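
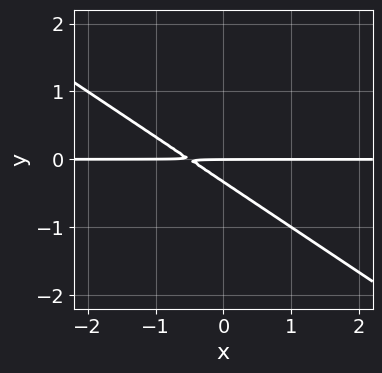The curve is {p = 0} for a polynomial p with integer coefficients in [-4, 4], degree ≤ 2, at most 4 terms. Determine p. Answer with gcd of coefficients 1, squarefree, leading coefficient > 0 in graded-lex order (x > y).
2*x*y + 3*y^2 + y

(a) deg p = 2.
(b) Against the integer gridlines: it crosses the y-axis at the gridline y = 0; the visible x-axis segment lies entirely on the curve.
(c) These observations pin down the coefficients.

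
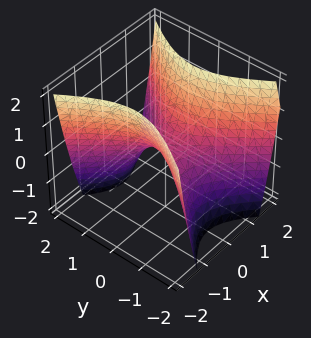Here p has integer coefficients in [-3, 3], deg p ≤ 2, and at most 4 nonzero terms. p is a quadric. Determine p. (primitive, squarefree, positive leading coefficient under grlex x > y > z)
First, degree: a saddle surface; a quadric, so deg p = 2.
Then, symmetries: it's symmetric under x → −x, forcing even powers of x; the y ↦ −y reflection is a symmetry, so y appears only in even powers.
Then, reading off the gridlines: one y-axis crossing is at y = 0; it meets the z-axis at z = 0 (among the integer gridlines); it crosses the x-axis at the gridline x = 0.
Finally, solving for integer coefficients yields p as stated.

3*x^2 - 2*y^2 - 2*z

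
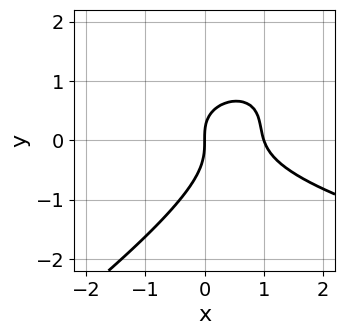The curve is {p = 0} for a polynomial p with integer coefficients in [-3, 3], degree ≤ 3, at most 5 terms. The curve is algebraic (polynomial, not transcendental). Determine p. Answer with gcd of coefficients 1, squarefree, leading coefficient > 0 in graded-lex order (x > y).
(a) The degree is 3 — the shape is more complex than any degree-2 curve.
(b) Checking where it meets the axes: one y-axis crossing is at y = 0; among the integer gridlines, it crosses the x-axis at x ∈ {0, 1}.
(c) Putting this together gives p.

2*x*y^2 - 3*y^3 - 3*x^2 - x*y + 3*x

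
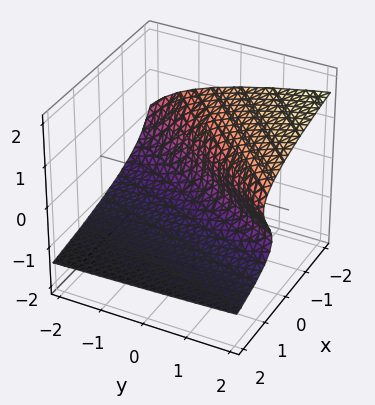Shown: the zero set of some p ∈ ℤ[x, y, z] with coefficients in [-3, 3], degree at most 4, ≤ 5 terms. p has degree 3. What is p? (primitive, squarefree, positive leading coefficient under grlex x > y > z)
deg p = 3.
Observable constraints: it meets the y-axis at y = 1 (among the integer gridlines).
Fitting integer coefficients to these (and the overall shape) gives p.

3*z^3 - y*z + 3*x - 2*y + 2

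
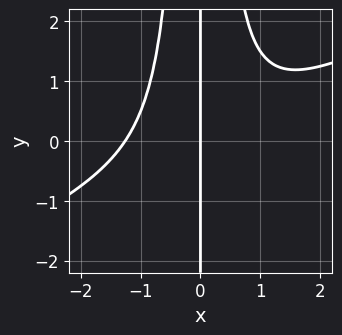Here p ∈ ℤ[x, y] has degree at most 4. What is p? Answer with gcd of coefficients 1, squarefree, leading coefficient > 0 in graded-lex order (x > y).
x^4 - 2*x^3*y + 2*x

First, deg p = 4.
Then, checking where it meets the axes: it crosses the x-axis at the gridline x = 0; every point of the y-axis in the box is on the curve.
Finally, these observations pin down the coefficients.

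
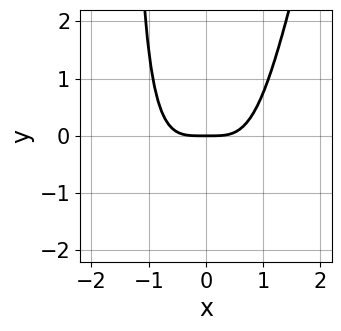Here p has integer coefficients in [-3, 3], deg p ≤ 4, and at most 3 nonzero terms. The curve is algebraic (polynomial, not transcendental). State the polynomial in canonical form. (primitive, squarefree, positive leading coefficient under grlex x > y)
3*x^4 - x^3*y - 3*y

1. deg p = 4. A generic line meets the curve in up to 4 points.
2. Observable constraints: one x-axis crossing is at x = 0; it crosses the y-axis at the gridline y = 0.
3. Matching integer coefficients to the picture gives p.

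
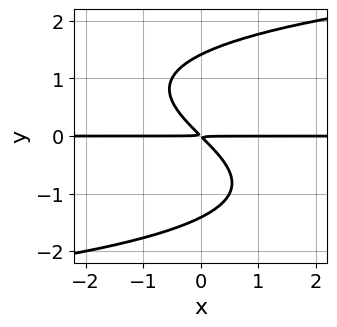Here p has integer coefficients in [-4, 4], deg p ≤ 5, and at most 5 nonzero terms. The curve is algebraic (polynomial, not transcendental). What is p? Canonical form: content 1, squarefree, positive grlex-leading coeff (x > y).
y^4 - 2*x*y - 2*y^2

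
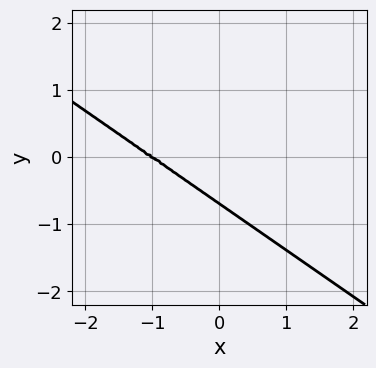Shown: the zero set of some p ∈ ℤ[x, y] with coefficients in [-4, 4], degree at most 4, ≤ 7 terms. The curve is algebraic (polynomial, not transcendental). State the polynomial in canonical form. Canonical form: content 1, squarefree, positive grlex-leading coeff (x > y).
x^3 + 3*y^3 + 3*x^2 + 3*x + 1

1. deg p = 3.
2. Observable constraints: it meets the x-axis at x = -1 (among the integer gridlines).
3. Fitting integer coefficients to these (and the overall shape) gives p.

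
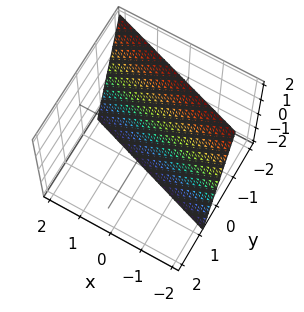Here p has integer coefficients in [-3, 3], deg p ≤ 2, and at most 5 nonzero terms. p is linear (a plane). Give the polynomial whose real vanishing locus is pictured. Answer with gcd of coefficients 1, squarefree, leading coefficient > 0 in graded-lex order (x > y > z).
deg p = 1. The surface is flat (a plane).
From the axis intercepts and sections: it crosses the z-axis at the gridline z = -2; one x-axis crossing is at x = -2.
These observations pin down the coefficients.

x + 3*y + z + 2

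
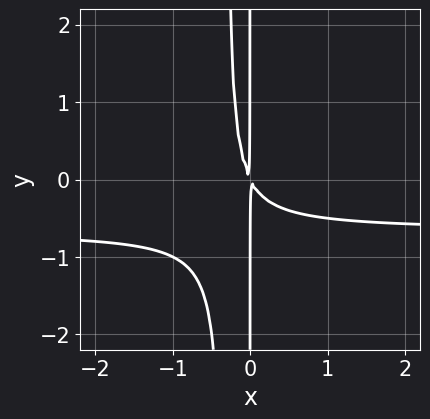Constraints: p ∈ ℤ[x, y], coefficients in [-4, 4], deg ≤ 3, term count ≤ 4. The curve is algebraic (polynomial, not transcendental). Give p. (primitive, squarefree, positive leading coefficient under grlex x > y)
(a) Degree: no degree-2 curve has this shape, so deg p = 3.
(b) From the visible intercepts: the visible y-axis segment lies entirely on the curve.
(c) Putting this together gives p.

3*x^2*y + 2*x^2 + x*y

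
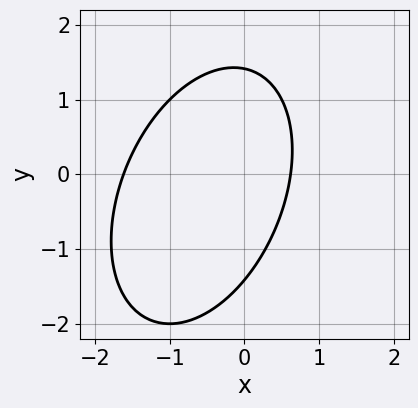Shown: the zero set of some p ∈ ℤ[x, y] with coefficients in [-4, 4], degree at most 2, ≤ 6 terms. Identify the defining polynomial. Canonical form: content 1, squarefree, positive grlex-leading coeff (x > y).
2*x^2 - x*y + y^2 + 2*x - 2

1. The degree is 2 — no degree-1 curve has this shape.
2. Putting this together gives p.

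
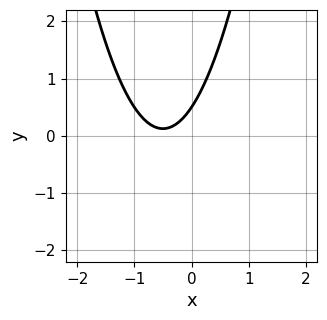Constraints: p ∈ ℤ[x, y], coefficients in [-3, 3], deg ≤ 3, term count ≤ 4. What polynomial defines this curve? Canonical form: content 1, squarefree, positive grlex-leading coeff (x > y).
3*x^2 + 3*x - 2*y + 1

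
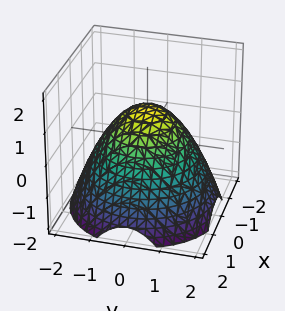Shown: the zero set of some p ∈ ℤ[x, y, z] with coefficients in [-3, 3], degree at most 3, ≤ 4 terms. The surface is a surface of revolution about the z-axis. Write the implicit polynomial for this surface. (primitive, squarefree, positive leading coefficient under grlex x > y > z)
2*x^2 + 2*y^2 + 3*z - 3

deg p = 2.
Symmetries: rotational symmetry about the z-axis ⇒ p depends on x, y only through x² + y².
Observable constraints: a circular section at z = 0 has radius between 1 and 2; it crosses the z-axis at the gridline z = 1.
Fitting integer coefficients to these (and the overall shape) gives p.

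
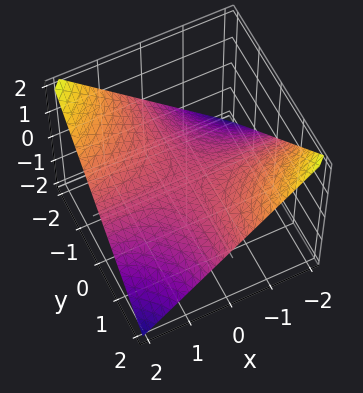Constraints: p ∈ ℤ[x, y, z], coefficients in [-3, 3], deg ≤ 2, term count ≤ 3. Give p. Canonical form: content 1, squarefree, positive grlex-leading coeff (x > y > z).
x*y + 2*z

deg p = 2. A saddle surface; a quadric.
Reading off the gridlines: every point of the y-axis in the box is on the surface; one z-axis crossing is at z = 0; every point of the x-axis in the box is on the surface.
These observations pin down the coefficients.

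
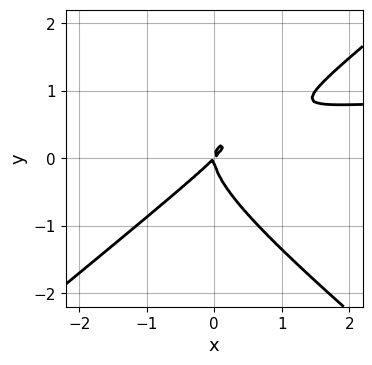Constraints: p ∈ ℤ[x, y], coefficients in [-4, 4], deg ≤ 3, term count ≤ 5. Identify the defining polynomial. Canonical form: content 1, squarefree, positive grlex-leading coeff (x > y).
1. The degree is 3 — no degree-2 curve has this shape.
2. Checking where it meets the axes: it crosses the y-axis at the gridline y = 0; it crosses the x-axis at the gridline x = 0.
3. Together with the visible shape, these determine p as stated.

2*x^2*y - 3*y^3 - 2*x^2 + 2*x*y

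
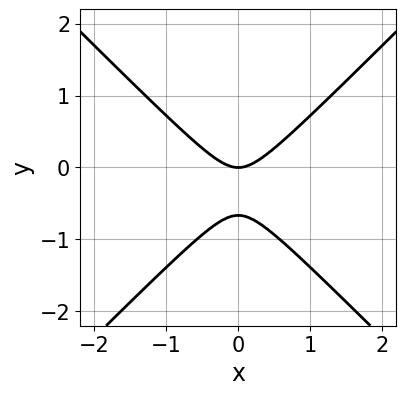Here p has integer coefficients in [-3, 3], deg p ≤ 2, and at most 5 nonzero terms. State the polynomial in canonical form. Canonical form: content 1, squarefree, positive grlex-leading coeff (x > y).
3*x^2 - 3*y^2 - 2*y

1. The degree is 2 — a generic line meets the curve in up to 2 points.
2. Symmetries: mirror symmetry x ↦ −x ⇒ only even powers of x.
3. Observable constraints: it meets the y-axis at y = 0 (among the integer gridlines); it meets the x-axis at x = 0 (among the integer gridlines).
4. Fitting integer coefficients to these (and the overall shape) gives p.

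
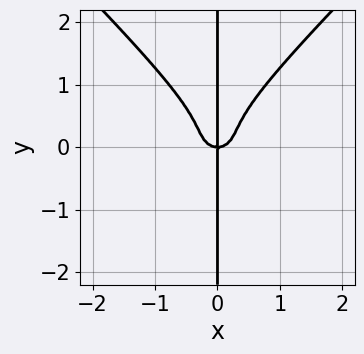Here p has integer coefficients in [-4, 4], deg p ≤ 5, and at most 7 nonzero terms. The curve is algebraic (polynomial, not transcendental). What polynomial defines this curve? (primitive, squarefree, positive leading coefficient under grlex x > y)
3*x^3*y - 3*x*y^3 + 2*x^3 + x*y^2 - x*y

deg p = 4.
Checking where it meets the axes: the visible y-axis segment lies entirely on the curve; it crosses the x-axis at the gridline x = 0.
Putting this together gives p.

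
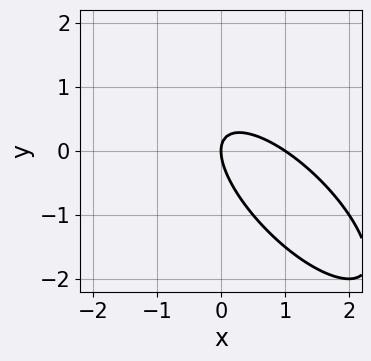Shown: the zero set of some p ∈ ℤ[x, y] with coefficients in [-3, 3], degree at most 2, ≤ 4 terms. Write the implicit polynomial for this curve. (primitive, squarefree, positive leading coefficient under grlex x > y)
Degree: the shape is more complex than any degree-1 curve, so deg p = 2.
Observable constraints: among the integer gridlines, it crosses the x-axis at x ∈ {0, 1}; it meets the y-axis at y = 0 (among the integer gridlines).
These observations pin down the coefficients.

2*x^2 + 3*x*y + 2*y^2 - 2*x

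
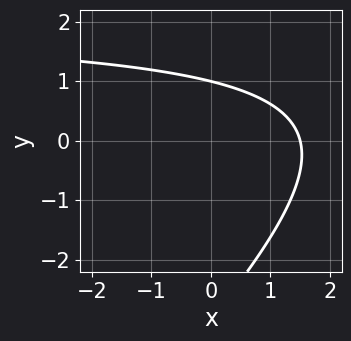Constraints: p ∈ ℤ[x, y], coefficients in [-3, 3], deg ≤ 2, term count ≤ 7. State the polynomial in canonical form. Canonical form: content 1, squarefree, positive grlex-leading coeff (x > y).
First, the degree is 2 — the shape is more complex than any degree-1 curve.
Then, checking where it meets the axes: one y-axis crossing is at y = 1.
Finally, these observations pin down the coefficients.

x*y - y^2 - 2*x - 2*y + 3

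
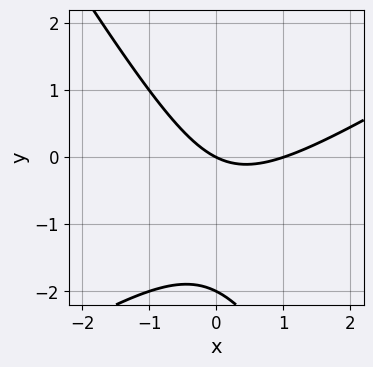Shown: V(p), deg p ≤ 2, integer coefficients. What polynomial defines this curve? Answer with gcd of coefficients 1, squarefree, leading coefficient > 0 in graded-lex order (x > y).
x^2 - x*y - y^2 - x - 2*y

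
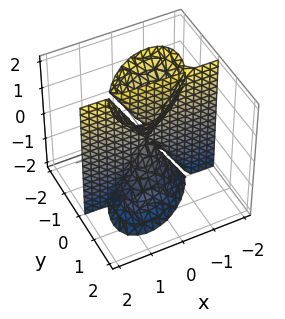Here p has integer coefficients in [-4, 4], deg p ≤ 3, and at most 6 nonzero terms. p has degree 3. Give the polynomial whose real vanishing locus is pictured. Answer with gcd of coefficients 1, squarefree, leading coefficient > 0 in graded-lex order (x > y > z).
3*x^2*y - 3*x*y^2 + 3*y^3 - y*z^2

First, deg p = 3.
Next, from the visible intercepts: every point of the x-axis in the box is on the surface; the visible z-axis segment lies entirely on the surface; one y-axis crossing is at y = 0.
Finally, the integer polynomial consistent with all of this is the stated p.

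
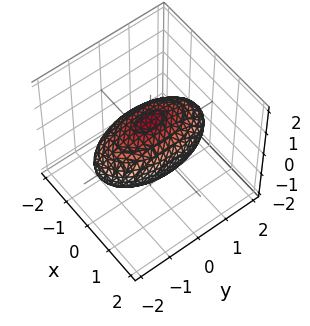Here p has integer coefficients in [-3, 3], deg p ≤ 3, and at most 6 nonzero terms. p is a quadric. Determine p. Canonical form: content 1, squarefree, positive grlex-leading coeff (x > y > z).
3*x^2 + y^2 + 3*z^2 - 3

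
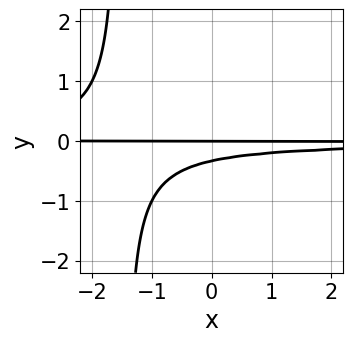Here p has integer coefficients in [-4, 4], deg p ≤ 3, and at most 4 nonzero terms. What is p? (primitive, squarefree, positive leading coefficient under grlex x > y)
2*x*y^2 + 3*y^2 + y

The degree is 3 — the shape is more complex than any degree-2 curve.
Observable constraints: the visible x-axis segment lies entirely on the curve; one y-axis crossing is at y = 0.
The integer polynomial consistent with all of this is the stated p.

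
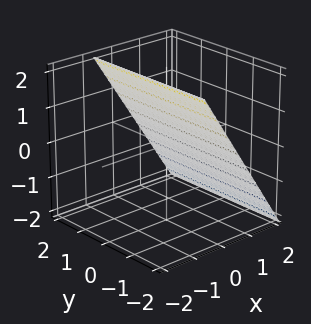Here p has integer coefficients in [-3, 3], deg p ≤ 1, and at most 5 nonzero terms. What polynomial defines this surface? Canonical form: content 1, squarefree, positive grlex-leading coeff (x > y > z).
The degree is 1 — every cross-section is a straight line — this is a plane.
Observable constraints: no y-intercept at any integer in the box; one z-axis crossing is at z = 1.
Assembling these constraints gives the stated polynomial.

3*x + 2*z - 2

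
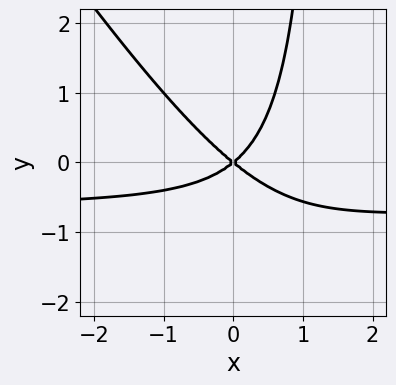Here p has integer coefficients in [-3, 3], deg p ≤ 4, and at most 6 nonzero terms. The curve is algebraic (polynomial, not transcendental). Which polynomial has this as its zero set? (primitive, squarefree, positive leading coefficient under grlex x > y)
The degree is 3 — no degree-2 curve has this shape.
Against the integer gridlines: it crosses the x-axis at the gridline x = 0; it meets the y-axis at y = 0 (among the integer gridlines).
Fitting integer coefficients to these (and the overall shape) gives p.

3*x^2*y + 2*x*y^2 + 2*x^2 - 3*y^2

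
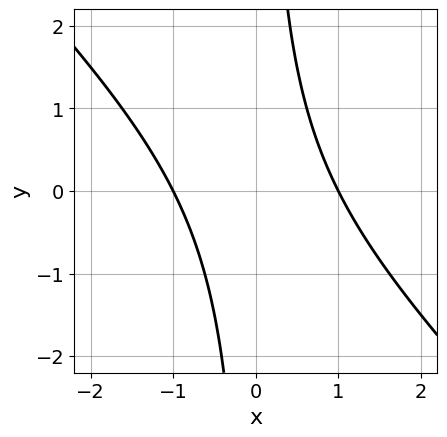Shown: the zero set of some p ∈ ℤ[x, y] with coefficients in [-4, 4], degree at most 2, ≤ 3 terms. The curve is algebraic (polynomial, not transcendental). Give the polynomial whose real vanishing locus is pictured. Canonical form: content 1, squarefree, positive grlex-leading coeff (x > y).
First, degree: the shape is more complex than any degree-1 curve, so deg p = 2.
Next, from the visible intercepts: no y-intercept at any integer in the box; among the integer gridlines, it crosses the x-axis at x ∈ {-1, 1}.
Finally, these observations pin down the coefficients.

x^2 + x*y - 1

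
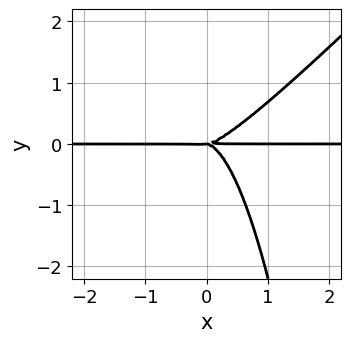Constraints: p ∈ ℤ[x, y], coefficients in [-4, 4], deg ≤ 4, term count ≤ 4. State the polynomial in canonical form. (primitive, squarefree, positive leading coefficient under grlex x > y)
The degree is 4 — a generic line meets the curve in up to 4 points.
Against the integer gridlines: the visible x-axis segment lies entirely on the curve; one y-axis crossing is at y = 0.
Solving for integer coefficients yields p as stated.

3*x^3*y - 3*x^2*y^2 - 2*y^3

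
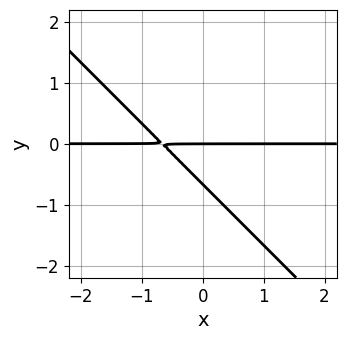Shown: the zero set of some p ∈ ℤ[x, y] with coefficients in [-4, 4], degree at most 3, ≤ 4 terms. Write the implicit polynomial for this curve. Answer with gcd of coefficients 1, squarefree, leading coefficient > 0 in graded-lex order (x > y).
3*x*y + 3*y^2 + 2*y

First, degree: no degree-1 curve has this shape, so deg p = 2.
Then, checking where it meets the axes: one y-axis crossing is at y = 0; every point of the x-axis in the box is on the curve.
Finally, assembling these constraints gives the stated polynomial.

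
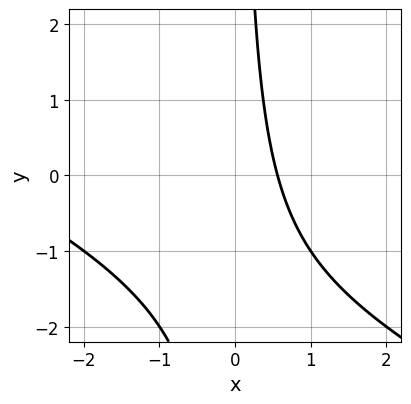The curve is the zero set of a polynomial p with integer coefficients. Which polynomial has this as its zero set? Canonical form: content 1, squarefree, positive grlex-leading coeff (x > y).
(a) deg p = 2. No degree-1 curve has this shape.
(b) From the visible intercepts: the curve avoids every integer y-axis point in the box.
(c) Together with the visible shape, these determine p as stated.

x^2 + 2*x*y + 3*x - 2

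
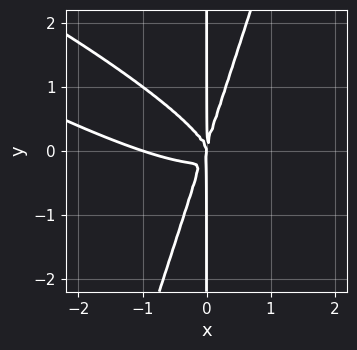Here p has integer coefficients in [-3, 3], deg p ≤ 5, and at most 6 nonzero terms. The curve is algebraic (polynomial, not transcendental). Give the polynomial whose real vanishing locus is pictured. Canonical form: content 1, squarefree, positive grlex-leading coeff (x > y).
(a) Degree: a generic line meets the curve in up to 4 points, so deg p = 4.
(b) Observable constraints: every point of the y-axis in the box is on the curve; the x-axis gridline crossings are at x ∈ {-1, 0}.
(c) Fitting integer coefficients to these (and the overall shape) gives p.

x^4 + 3*x^3*y + 2*x^2*y^2 - x*y^3 + x^3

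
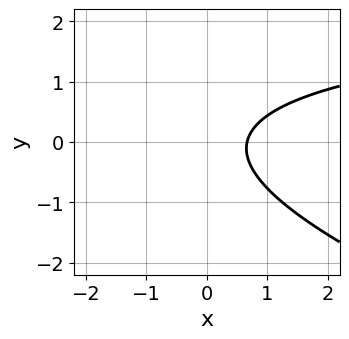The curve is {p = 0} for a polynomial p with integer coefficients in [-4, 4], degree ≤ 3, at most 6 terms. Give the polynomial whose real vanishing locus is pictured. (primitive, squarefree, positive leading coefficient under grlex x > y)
x*y + 3*y^2 - 3*x + 2

1. deg p = 2. A generic line meets the curve in up to 2 points.
2. From the axis intercepts and sections: the curve avoids every integer y-axis point in the box.
3. Assembling these constraints gives the stated polynomial.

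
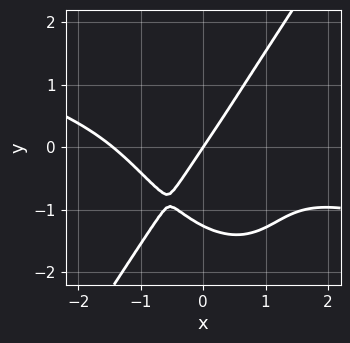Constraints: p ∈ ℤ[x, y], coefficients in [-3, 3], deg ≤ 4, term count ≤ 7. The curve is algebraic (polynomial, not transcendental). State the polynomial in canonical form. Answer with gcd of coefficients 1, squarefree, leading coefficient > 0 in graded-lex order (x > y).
(a) deg p = 4. No degree-3 curve has this shape.
(b) From the axis intercepts and sections: one y-axis crossing is at y = 0; it meets the x-axis at x = 0 (among the integer gridlines).
(c) Fitting integer coefficients to these (and the overall shape) gives p.

x^4 + 3*x^3*y - y^4 + 3*x - 2*y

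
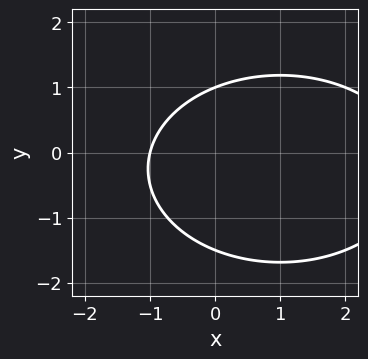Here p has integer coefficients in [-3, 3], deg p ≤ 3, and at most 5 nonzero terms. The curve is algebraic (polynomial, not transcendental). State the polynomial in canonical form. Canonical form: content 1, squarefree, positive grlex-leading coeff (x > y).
(a) Degree: the shape is more complex than any degree-1 curve, so deg p = 2.
(b) Against the integer gridlines: it crosses the y-axis at the gridline y = 1; one x-axis crossing is at x = -1.
(c) Matching integer coefficients to the picture gives p.

x^2 + 2*y^2 - 2*x + y - 3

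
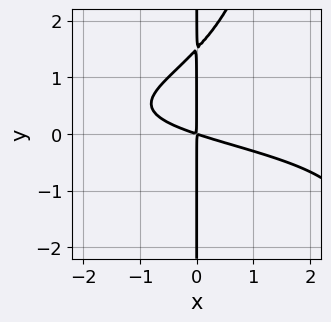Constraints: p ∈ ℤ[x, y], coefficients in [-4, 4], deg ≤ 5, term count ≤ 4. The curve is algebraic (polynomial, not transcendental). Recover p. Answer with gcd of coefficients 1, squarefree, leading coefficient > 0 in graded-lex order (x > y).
First, deg p = 4.
Then, checking where it meets the axes: the visible y-axis segment lies entirely on the curve.
Finally, solving for integer coefficients yields p as stated.

x^2*y^2 - 2*x*y^2 + x^2 + 3*x*y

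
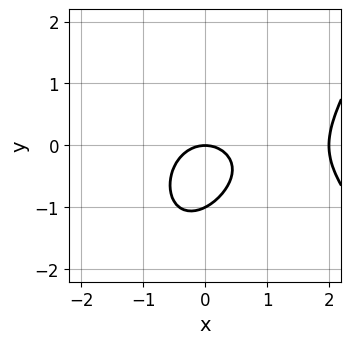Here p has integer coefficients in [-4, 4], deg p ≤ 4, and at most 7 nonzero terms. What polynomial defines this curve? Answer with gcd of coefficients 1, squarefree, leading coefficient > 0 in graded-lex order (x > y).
x^3 - 2*x^2 + x*y - 2*y^2 - 2*y

(a) deg p = 3.
(b) From the axis intercepts and sections: among the integer gridlines, it crosses the x-axis at x ∈ {0, 2}; among the integer gridlines, it crosses the y-axis at y ∈ {-1, 0}.
(c) Matching integer coefficients to the picture gives p.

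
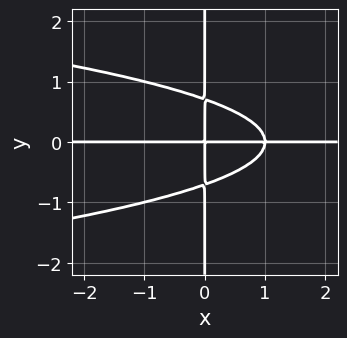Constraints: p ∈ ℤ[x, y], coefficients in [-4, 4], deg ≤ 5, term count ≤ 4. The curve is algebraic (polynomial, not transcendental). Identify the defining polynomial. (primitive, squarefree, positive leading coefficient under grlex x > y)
2*x*y^3 + x^2*y - x*y

First, degree: a generic line meets the curve in up to 4 points, so deg p = 4.
Next, from the visible intercepts: the visible x-axis segment lies entirely on the curve; the visible y-axis segment lies entirely on the curve.
Finally, putting this together gives p.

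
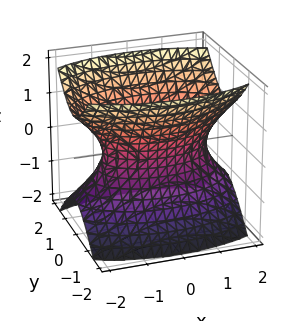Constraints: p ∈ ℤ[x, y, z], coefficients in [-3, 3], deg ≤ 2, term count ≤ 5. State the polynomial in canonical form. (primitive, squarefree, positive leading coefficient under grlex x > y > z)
x^2 + 3*y^2 - 2*z^2 - 2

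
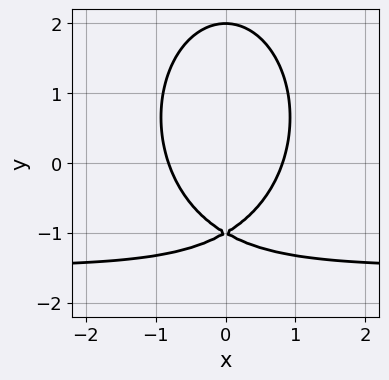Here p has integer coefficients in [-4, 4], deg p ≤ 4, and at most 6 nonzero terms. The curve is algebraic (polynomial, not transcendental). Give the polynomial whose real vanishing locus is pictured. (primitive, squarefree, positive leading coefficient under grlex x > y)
2*x^2*y + y^3 + 3*x^2 - 3*y - 2

First, deg p = 3. The shape is more complex than any degree-2 curve.
Then, symmetries: the x ↦ −x reflection is a symmetry, so x appears only in even powers.
Next, from the axis intercepts and sections: among the integer gridlines, it crosses the y-axis at y ∈ {-1, 2}.
Finally, fitting integer coefficients to these (and the overall shape) gives p.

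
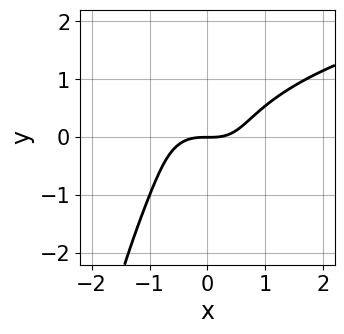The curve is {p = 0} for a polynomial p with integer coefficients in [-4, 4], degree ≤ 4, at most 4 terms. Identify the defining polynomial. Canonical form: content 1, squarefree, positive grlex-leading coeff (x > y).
x^2*y^2 - x^3 + y^3 + y

deg p = 4.
Observable constraints: it meets the y-axis at y = 0 (among the integer gridlines); it meets the x-axis at x = 0 (among the integer gridlines).
Matching integer coefficients to the picture gives p.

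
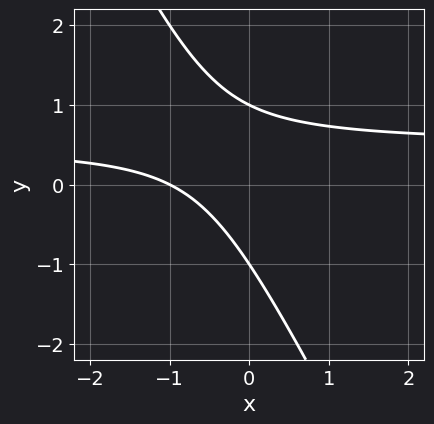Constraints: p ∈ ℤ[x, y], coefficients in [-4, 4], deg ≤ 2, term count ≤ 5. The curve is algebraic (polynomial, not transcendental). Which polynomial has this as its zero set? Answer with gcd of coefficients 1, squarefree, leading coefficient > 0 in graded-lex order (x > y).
2*x*y + y^2 - x - 1

deg p = 2.
Against the integer gridlines: the y-axis gridline crossings are at y ∈ {-1, 1}; it meets the x-axis at x = -1 (among the integer gridlines).
Assembling these constraints gives the stated polynomial.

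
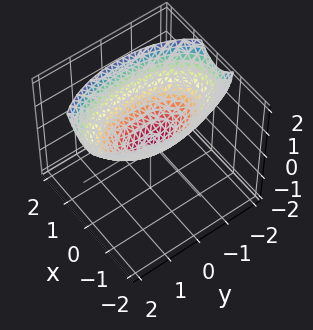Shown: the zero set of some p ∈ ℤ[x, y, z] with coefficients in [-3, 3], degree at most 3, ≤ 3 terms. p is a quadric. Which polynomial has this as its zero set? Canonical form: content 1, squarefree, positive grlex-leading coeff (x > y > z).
3*x^2 + y^2 - 3*z

(a) The degree is 2 — a paraboloid; a quadric.
(b) Symmetries: it's symmetric under x → −x, forcing even powers of x; it's symmetric under y → −y, forcing even powers of y.
(c) Checking where it meets the axes: it crosses the y-axis at the gridline y = 0; one z-axis crossing is at z = 0; one x-axis crossing is at x = 0.
(d) Matching integer coefficients to the picture gives p.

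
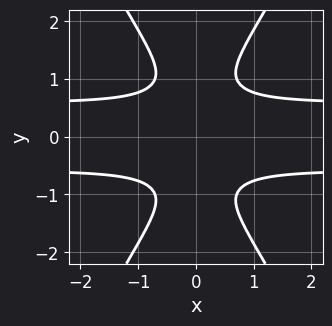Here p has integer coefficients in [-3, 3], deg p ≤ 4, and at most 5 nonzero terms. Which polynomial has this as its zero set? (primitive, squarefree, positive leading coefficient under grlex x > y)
3*x^2*y^2 - y^4 - x^2 + y^2 - 1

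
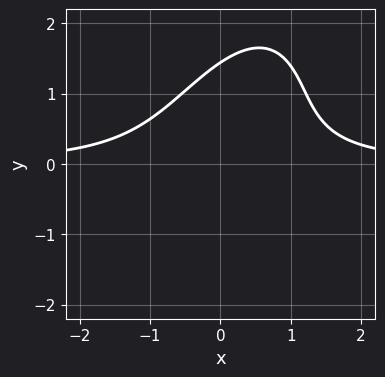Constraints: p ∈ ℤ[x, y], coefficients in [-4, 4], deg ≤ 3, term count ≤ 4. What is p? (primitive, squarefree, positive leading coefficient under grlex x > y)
3*x^2*y - 2*x*y^2 + y^3 - 3

deg p = 3. No degree-2 curve has this shape.
Observable constraints: the curve avoids every integer x-axis point in the box.
These observations pin down the coefficients.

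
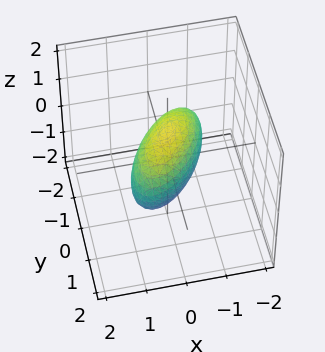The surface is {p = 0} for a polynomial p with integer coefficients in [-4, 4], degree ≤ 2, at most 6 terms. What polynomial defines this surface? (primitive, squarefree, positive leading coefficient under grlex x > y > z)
1. The degree is 2 — a generic line meets the surface in up to 2 points.
2. Checking where it meets the axes: the y-axis gridline crossings are at y ∈ {-1, 1}; the z-axis gridline crossings are at z ∈ {-1, 1}.
3. Fitting integer coefficients to these (and the overall shape) gives p.

3*x^2 - 3*x*y + 2*y^2 + 2*z^2 - 2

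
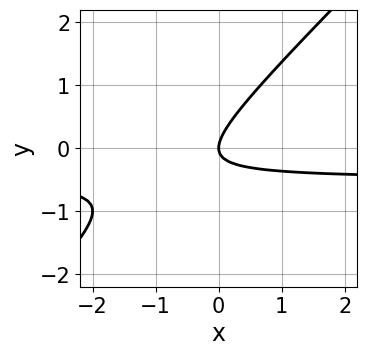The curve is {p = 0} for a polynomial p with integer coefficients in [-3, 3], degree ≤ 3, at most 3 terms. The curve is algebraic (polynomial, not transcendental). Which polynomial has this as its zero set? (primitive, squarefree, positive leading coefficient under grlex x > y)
2*x*y - 2*y^2 + x

First, degree: no degree-1 curve has this shape, so deg p = 2.
Next, reading off the gridlines: one y-axis crossing is at y = 0; one x-axis crossing is at x = 0.
Finally, assembling these constraints gives the stated polynomial.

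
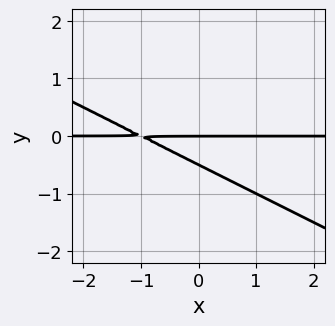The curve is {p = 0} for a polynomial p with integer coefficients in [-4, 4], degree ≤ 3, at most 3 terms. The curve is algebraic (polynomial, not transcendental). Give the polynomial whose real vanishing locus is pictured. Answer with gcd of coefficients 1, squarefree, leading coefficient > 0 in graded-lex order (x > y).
x*y + 2*y^2 + y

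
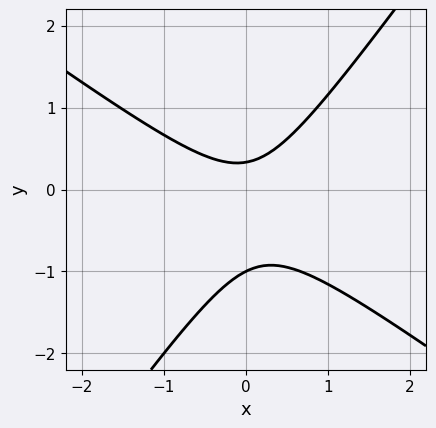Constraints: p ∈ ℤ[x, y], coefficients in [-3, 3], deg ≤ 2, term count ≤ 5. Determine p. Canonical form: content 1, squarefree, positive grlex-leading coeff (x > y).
3*x^2 + 2*x*y - 3*y^2 - 2*y + 1

First, deg p = 2. A generic line meets the curve in up to 2 points.
Next, reading off the gridlines: the curve avoids every integer x-axis point in the box; one y-axis crossing is at y = -1.
Finally, together with the visible shape, these determine p as stated.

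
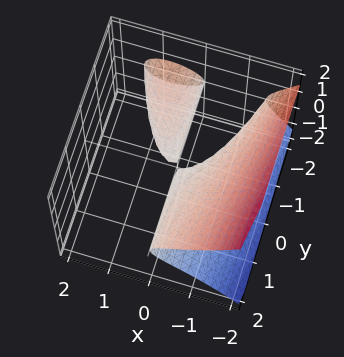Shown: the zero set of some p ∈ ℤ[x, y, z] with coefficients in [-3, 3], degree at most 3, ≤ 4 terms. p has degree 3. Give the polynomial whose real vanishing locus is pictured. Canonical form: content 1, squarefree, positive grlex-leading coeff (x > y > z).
x^3 + x*y + 3*z^2

1. The picture has 2 separate pieces. They look like related sheets of one shape, so recover p as a whole.
2. Degree: the shape is more complex than any degree-2 surface, so deg p = 3.
3. Against the integer gridlines: it meets the x-axis at x = 0 (among the integer gridlines); it crosses the z-axis at the gridline z = 0; every point of the y-axis in the box is on the surface.
4. Solving for integer coefficients yields p as stated.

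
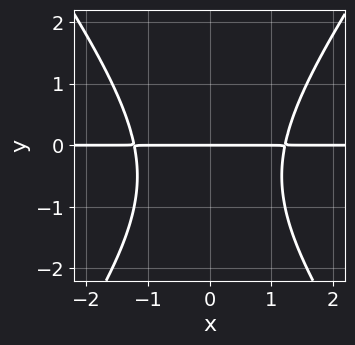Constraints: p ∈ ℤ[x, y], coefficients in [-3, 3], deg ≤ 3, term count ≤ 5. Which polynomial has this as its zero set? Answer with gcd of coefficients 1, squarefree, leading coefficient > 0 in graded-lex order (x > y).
2*x^2*y - y^3 - y^2 - 3*y

First, the degree is 3 — a generic line meets the curve in up to 3 points.
Then, symmetries: mirror symmetry x ↦ −x ⇒ only even powers of x.
Then, against the integer gridlines: one y-axis crossing is at y = 0; every point of the x-axis in the box is on the curve.
Finally, fitting integer coefficients to these (and the overall shape) gives p.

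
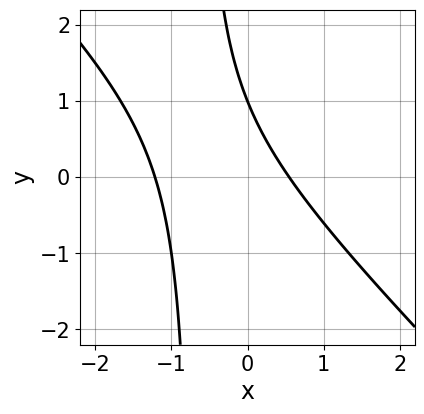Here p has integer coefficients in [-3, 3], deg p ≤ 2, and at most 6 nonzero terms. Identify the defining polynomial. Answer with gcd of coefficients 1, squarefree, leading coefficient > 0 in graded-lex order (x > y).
3*x^2 + 3*x*y + 2*x + 2*y - 2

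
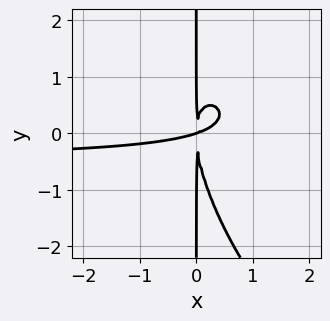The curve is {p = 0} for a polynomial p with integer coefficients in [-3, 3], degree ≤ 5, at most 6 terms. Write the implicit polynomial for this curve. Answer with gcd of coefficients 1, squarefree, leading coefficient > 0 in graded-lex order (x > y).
2*x^3*y + 2*x^2*y^2 + x*y^3 + x^3 - 3*x^2*y

First, the degree is 4 — a generic line meets the curve in up to 4 points.
Next, checking where it meets the axes: one x-axis crossing is at x = 0; every point of the y-axis in the box is on the curve.
Finally, fitting integer coefficients to these (and the overall shape) gives p.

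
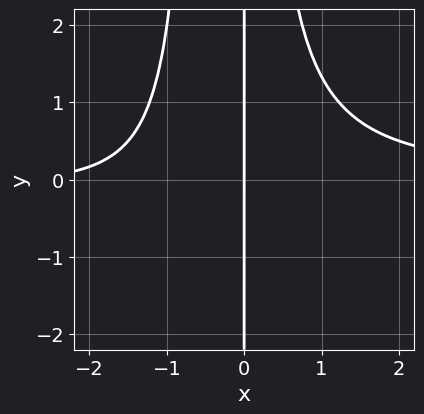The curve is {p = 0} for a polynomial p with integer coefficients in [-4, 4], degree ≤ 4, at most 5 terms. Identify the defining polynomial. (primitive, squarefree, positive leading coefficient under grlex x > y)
1. The degree is 4 — no degree-3 curve has this shape.
2. From the axis intercepts and sections: the visible y-axis segment lies entirely on the curve; one x-axis crossing is at x = 0.
3. Solving for integer coefficients yields p as stated.

2*x^3*y + x^2*y - x^2 - 3*x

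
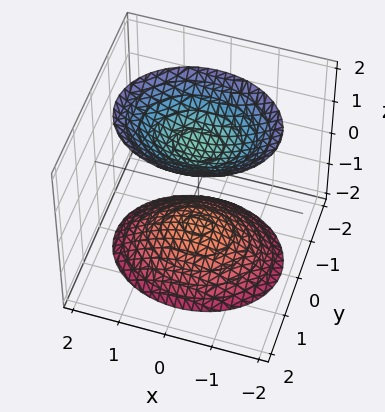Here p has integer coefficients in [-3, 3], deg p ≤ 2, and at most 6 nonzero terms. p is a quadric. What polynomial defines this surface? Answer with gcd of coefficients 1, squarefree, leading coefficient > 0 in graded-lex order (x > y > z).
2*x^2 + 3*y^2 - 2*z^2 + 3

1. I count 2 distinct pieces.
2. deg p = 2.
3. Symmetries: the z ↦ −z reflection is a symmetry, so z appears only in even powers; the x ↦ −x reflection is a symmetry, so x appears only in even powers; mirror symmetry y ↦ −y ⇒ only even powers of y.
4. From the visible intercepts: the surface avoids every integer y-axis point in the box; the surface avoids every integer x-axis point in the box.
5. Matching integer coefficients to the picture gives p.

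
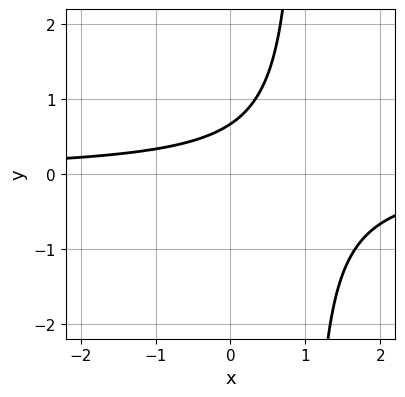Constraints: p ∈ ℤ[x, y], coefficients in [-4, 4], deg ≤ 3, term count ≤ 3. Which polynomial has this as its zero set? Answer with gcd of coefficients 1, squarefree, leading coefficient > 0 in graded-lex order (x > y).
3*x*y - 3*y + 2

deg p = 2.
Checking where it meets the axes: no x-intercept at any integer in the box.
Matching integer coefficients to the picture gives p.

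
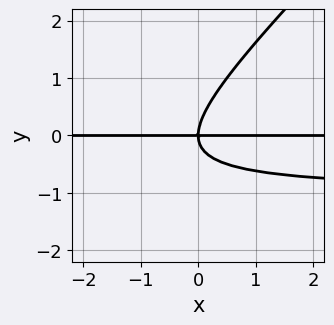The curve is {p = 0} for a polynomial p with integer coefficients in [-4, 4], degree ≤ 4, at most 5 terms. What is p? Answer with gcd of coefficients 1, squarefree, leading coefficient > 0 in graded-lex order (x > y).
Degree: no degree-2 curve has this shape, so deg p = 3.
Reading off the gridlines: one y-axis crossing is at y = 0; every point of the x-axis in the box is on the curve.
Assembling these constraints gives the stated polynomial.

x*y^2 - y^3 + x*y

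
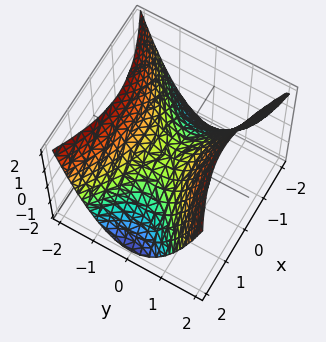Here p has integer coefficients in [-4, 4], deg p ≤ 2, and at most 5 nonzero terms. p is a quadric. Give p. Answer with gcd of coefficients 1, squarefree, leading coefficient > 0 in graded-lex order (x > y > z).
x^2 - 2*y^2 + 2*z

(a) deg p = 2. A hyperbolic paraboloid; a quadric.
(b) Symmetries: it's symmetric under y → −y, forcing even powers of y; the x ↦ −x reflection is a symmetry, so x appears only in even powers.
(c) Checking where it meets the axes: one y-axis crossing is at y = 0; one x-axis crossing is at x = 0.
(d) Solving for integer coefficients yields p as stated.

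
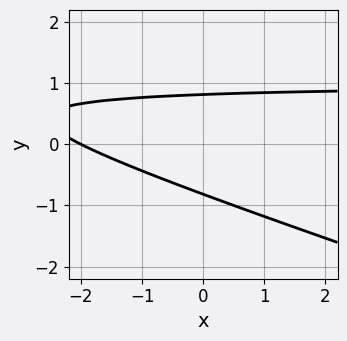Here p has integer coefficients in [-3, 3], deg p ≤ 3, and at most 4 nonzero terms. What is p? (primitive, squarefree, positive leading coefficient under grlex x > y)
First, deg p = 2. A generic line meets the curve in up to 2 points.
Then, against the integer gridlines: it meets the x-axis at x = -2 (among the integer gridlines).
Finally, the integer polynomial consistent with all of this is the stated p.

x*y + 3*y^2 - x - 2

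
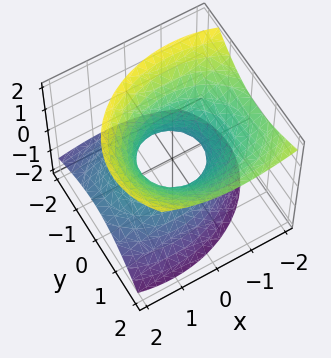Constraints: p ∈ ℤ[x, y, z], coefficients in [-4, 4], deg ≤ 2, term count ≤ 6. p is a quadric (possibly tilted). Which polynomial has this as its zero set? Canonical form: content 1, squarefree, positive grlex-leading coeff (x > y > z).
(a) Degree: no degree-1 surface has this shape, so deg p = 2.
(b) From the axis intercepts and sections: among the integer gridlines, it crosses the x-axis at x ∈ {-1, 1}; it misses every integer gridline on the z-axis.
(c) Fitting integer coefficients to these (and the overall shape) gives p.

2*x^2 + 2*x*z + 3*y^2 - 2*y*z - 3*z^2 - 2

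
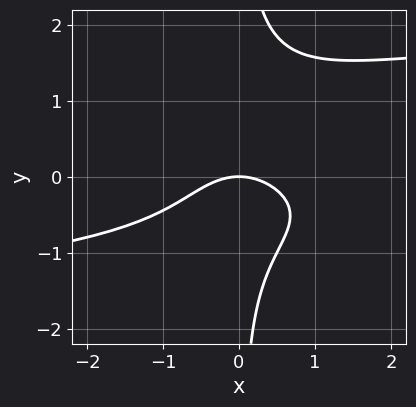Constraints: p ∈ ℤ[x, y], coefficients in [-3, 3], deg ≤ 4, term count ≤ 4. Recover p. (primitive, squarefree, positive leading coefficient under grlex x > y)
3*x*y^3 - 2*x*y^2 - 2*x^2 - 3*y

First, deg p = 4. No degree-3 curve has this shape.
Next, from the visible intercepts: it crosses the x-axis at the gridline x = 0; one y-axis crossing is at y = 0.
Finally, assembling these constraints gives the stated polynomial.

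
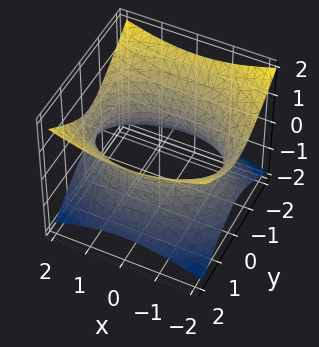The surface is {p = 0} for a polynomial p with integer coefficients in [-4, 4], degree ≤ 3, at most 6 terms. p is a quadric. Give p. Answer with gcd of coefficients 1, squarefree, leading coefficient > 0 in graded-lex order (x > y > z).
deg p = 2. One connected sheet with a waist; a quadric.
Symmetries: it's symmetric under y → −y, forcing even powers of y; it's symmetric under x → −x, forcing even powers of x; it's symmetric under z → −z, forcing even powers of z.
From the axis intercepts and sections: no z-intercept at any integer in the box.
Matching integer coefficients to the picture gives p.

x^2 + 2*y^2 - 3*z^2 - 3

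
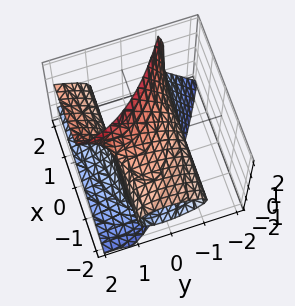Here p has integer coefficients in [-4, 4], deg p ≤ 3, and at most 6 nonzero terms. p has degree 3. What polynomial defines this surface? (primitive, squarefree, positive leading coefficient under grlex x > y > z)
2*x*z^2 + 2*y*z^2 - z^3 - 2*y^2 + 2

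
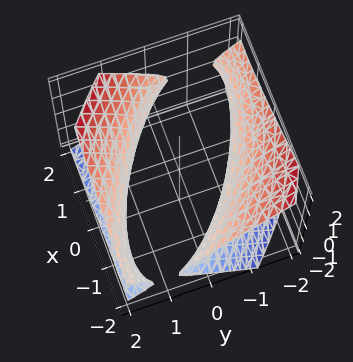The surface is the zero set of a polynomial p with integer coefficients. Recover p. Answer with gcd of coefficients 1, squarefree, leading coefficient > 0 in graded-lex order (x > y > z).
x^2 + 2*x*y + x*z + 2*y^2 - 3*z^2 - 3

I count 2 distinct pieces.
The degree is 2 — a generic line meets the surface in up to 2 points.
Observable constraints: it misses every integer gridline on the z-axis.
Fitting integer coefficients to these (and the overall shape) gives p.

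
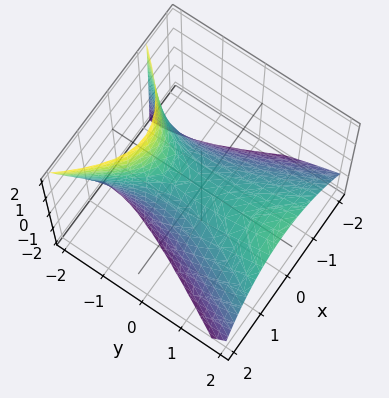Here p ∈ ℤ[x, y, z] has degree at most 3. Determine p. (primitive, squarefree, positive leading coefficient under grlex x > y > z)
First, degree: a generic line meets the surface in up to 2 points, so deg p = 2.
Next, checking where it meets the axes: it meets the y-axis at y = 0 (among the integer gridlines); it meets the z-axis at z = 0 (among the integer gridlines).
Finally, assembling these constraints gives the stated polynomial.

3*x^2 - x*z - y^2 + 2*y*z + 3*z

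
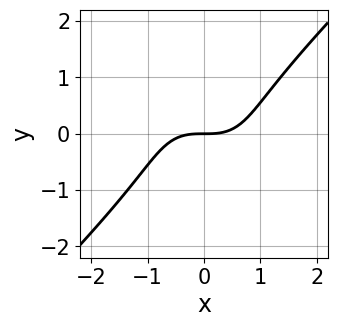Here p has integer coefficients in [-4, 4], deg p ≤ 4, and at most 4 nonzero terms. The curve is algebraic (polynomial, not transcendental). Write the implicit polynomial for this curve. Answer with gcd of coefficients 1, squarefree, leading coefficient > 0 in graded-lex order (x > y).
Degree: no degree-2 curve has this shape, so deg p = 3.
From the visible intercepts: one y-axis crossing is at y = 0; one x-axis crossing is at x = 0.
Matching integer coefficients to the picture gives p.

2*x^3 - 2*y^3 - 3*y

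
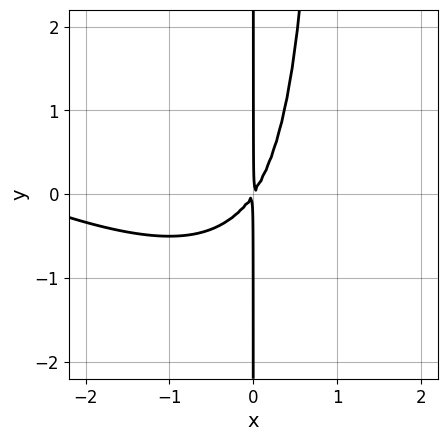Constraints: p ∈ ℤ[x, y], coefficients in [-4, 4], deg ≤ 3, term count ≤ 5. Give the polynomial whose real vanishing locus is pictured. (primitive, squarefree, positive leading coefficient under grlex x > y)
x^3 + 2*x^2*y + 3*x^2 - 2*x*y

deg p = 3. No degree-2 curve has this shape.
Observable constraints: every point of the y-axis in the box is on the curve.
Fitting integer coefficients to these (and the overall shape) gives p.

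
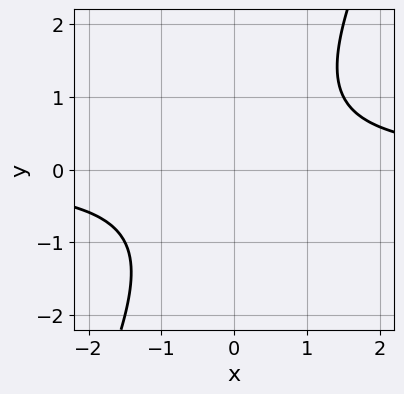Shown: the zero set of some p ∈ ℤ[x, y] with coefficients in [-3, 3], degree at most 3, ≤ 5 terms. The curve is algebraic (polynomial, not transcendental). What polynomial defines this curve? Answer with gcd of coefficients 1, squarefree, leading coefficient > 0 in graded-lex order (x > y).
2*x*y - y^2 - 2

First, degree: a generic line meets the curve in up to 2 points, so deg p = 2.
Next, checking where it meets the axes: the curve avoids every integer y-axis point in the box; it misses every integer gridline on the x-axis.
Finally, solving for integer coefficients yields p as stated.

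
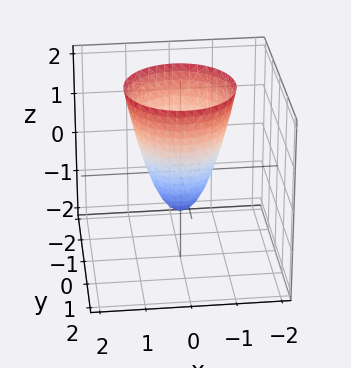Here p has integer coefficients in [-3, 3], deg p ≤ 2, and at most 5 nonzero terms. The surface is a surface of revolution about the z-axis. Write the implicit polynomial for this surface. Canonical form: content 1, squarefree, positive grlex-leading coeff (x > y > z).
2*x^2 + 2*y^2 - z - 1

First, degree: a generic line meets the surface in up to 2 points, so deg p = 2.
Then, symmetry: the surface is invariant under rotation about z: p = q(x² + y², z).
Then, observable constraints: a circular section at z = 1 has radius exactly 1; it meets the z-axis at z = -1 (among the integer gridlines).
Finally, the integer polynomial consistent with all of this is the stated p.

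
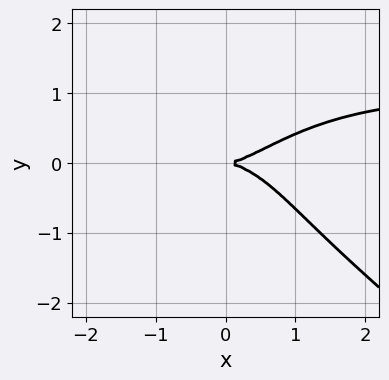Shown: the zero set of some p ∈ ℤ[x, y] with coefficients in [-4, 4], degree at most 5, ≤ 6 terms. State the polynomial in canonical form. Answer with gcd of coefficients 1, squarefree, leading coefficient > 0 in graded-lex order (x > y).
deg p = 4. No degree-3 curve has this shape.
Reading off the gridlines: one x-axis crossing is at x = 0; one y-axis crossing is at y = 0.
Fitting integer coefficients to these (and the overall shape) gives p.

x^3*y + 2*y^4 - x^3 + 3*y^2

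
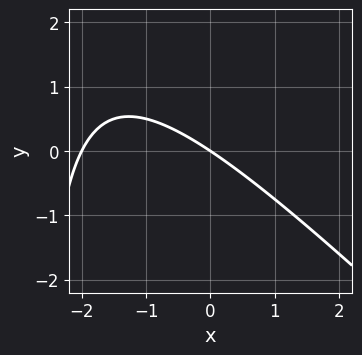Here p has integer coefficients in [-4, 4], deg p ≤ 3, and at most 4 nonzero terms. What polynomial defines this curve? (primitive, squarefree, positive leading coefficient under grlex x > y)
x^2 + x*y + 2*x + 3*y

(a) The degree is 2 — the shape is more complex than any degree-1 curve.
(b) Checking where it meets the axes: among the integer gridlines, it crosses the x-axis at x ∈ {-2, 0}; one y-axis crossing is at y = 0.
(c) The integer polynomial consistent with all of this is the stated p.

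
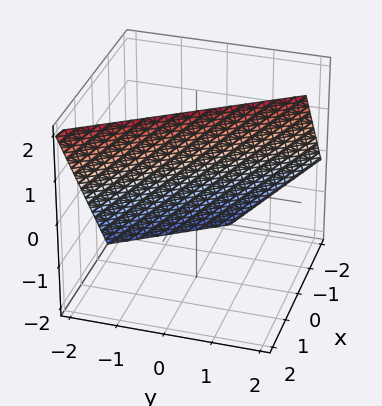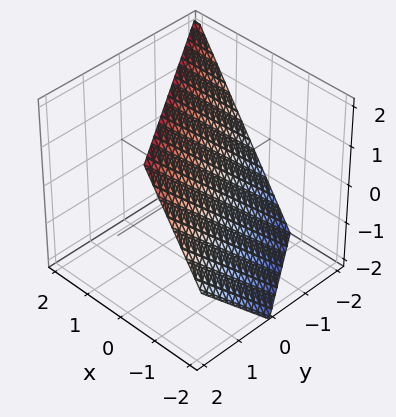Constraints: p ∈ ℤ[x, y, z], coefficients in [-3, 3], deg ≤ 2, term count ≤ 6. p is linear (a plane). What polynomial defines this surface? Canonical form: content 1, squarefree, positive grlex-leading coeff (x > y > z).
3*x + 2*y - 2*z + 2

Degree: every cross-section is a straight line — this is a plane, so deg p = 1.
From the axis intercepts and sections: one z-axis crossing is at z = 1; one y-axis crossing is at y = -1.
These observations pin down the coefficients.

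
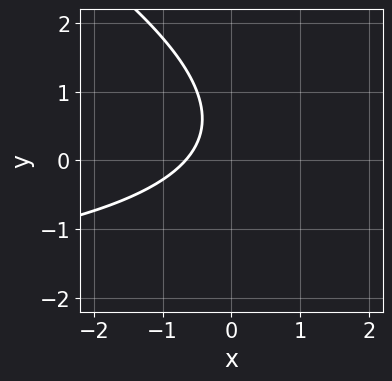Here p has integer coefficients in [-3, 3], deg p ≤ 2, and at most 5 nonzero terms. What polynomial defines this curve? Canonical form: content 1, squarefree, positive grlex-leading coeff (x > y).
x*y + 2*y^2 + 3*x - 2*y + 2

First, deg p = 2. The shape is more complex than any degree-1 curve.
Next, from the visible intercepts: no y-intercept at any integer in the box.
Finally, together with the visible shape, these determine p as stated.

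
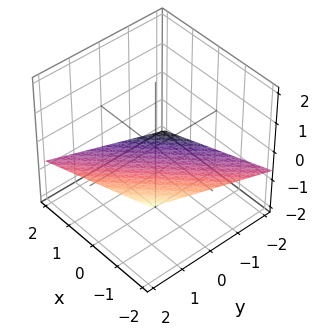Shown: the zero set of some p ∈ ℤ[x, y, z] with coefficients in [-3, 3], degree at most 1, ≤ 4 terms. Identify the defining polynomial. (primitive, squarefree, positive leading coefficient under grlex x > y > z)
x - y + 3*z + 2

deg p = 1. Every cross-section is a straight line — this is a plane.
Checking where it meets the axes: it crosses the y-axis at the gridline y = 2; it meets the x-axis at x = -2 (among the integer gridlines).
Matching integer coefficients to the picture gives p.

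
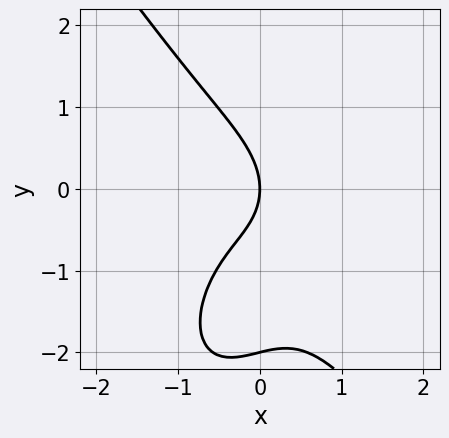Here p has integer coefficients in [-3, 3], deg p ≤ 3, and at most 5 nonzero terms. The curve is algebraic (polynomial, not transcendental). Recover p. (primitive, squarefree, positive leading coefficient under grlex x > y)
1. Degree: no degree-2 curve has this shape, so deg p = 3.
2. Against the integer gridlines: it crosses the x-axis at the gridline x = 0; the y-axis gridline crossings are at y ∈ {-2, 0}.
3. Matching integer coefficients to the picture gives p.

3*x^3 + y^3 + 2*x*y + 2*y^2 + 3*x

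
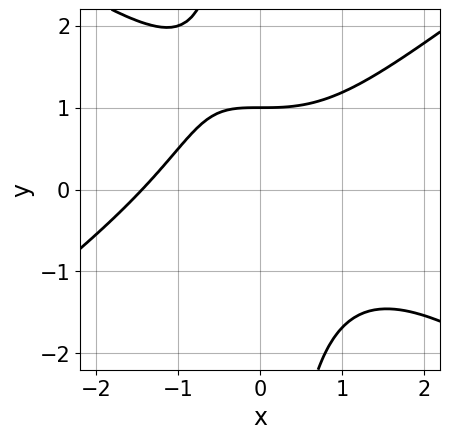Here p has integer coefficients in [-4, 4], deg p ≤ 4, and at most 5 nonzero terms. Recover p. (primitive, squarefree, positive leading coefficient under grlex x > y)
x^3 - 2*x*y^2 + 2*x*y - 3*y + 3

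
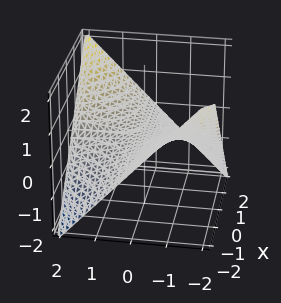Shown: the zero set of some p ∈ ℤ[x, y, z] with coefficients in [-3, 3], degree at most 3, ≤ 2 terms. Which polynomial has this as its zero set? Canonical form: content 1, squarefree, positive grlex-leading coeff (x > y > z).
deg p = 2. A saddle surface; a quadric.
From the axis intercepts and sections: every point of the x-axis in the box is on the surface; one z-axis crossing is at z = 0; every point of the y-axis in the box is on the surface.
Assembling these constraints gives the stated polynomial.

x*y - 2*z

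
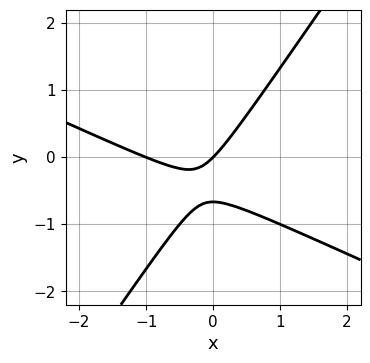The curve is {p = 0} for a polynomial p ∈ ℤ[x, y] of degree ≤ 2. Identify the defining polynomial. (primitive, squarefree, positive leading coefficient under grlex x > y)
Degree: no degree-1 curve has this shape, so deg p = 2.
From the visible intercepts: the x-axis gridline crossings are at x ∈ {-1, 0}; it crosses the y-axis at the gridline y = 0.
These observations pin down the coefficients.

2*x^2 + 3*x*y - 3*y^2 + 2*x - 2*y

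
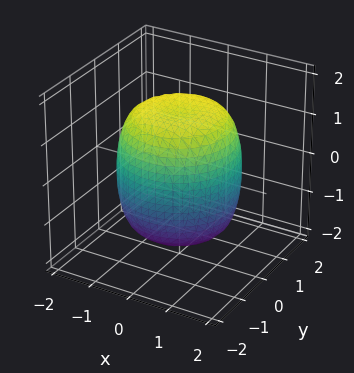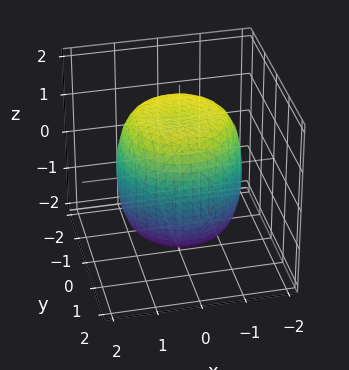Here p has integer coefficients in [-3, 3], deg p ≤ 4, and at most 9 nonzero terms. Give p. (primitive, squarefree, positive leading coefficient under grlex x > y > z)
First, degree: the shape is more complex than any degree-3 surface, so deg p = 4.
Next, symmetries: rotational symmetry about the z-axis ⇒ p depends on x, y only through x² + y².
Then, against the integer gridlines: a circular section at z = 0 has radius between 1 and 2.
Finally, assembling these constraints gives the stated polynomial.

x^4 + 2*x^2*y^2 + y^4 - x^2 - y^2 + z^2 - 2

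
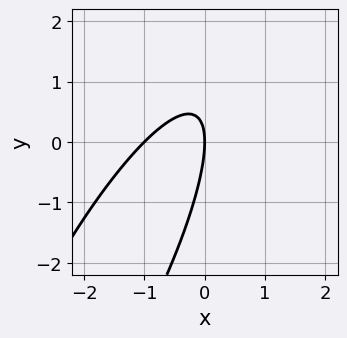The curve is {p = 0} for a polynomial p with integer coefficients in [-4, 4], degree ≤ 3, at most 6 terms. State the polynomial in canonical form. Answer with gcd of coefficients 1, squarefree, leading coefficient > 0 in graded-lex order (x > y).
3*x^2 - 3*x*y + y^2 + 3*x

1. Degree: the shape is more complex than any degree-1 curve, so deg p = 2.
2. Checking where it meets the axes: it crosses the y-axis at the gridline y = 0; the x-axis gridline crossings are at x ∈ {-1, 0}.
3. Matching integer coefficients to the picture gives p.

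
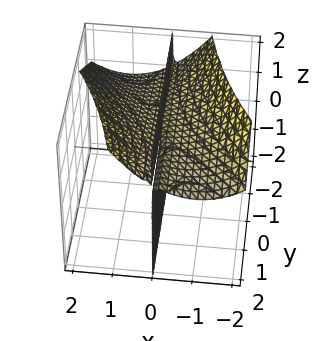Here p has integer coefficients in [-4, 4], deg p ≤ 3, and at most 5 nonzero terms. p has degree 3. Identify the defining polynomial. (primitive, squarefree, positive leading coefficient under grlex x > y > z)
Degree: the shape is more complex than any degree-2 surface, so deg p = 3.
Reading off the gridlines: it crosses the x-axis at the gridline x = 0; the visible y-axis segment lies entirely on the surface; the visible z-axis segment lies entirely on the surface.
These observations pin down the coefficients.

x^3 + x^2*y - 3*x*z + 3*x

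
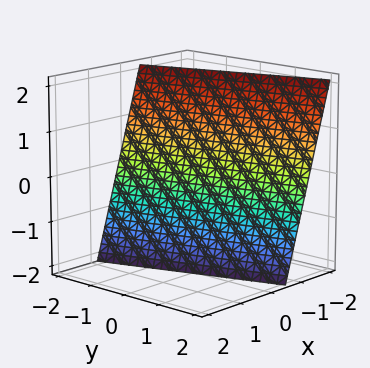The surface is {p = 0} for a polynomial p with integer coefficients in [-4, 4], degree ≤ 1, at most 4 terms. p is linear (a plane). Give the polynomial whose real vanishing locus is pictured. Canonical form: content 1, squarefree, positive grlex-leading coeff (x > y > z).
Degree: the surface is flat (a plane), so deg p = 1.
Observable constraints: it crosses the y-axis at the gridline y = -2; one z-axis crossing is at z = -2.
These observations pin down the coefficients.

3*x + y + z + 2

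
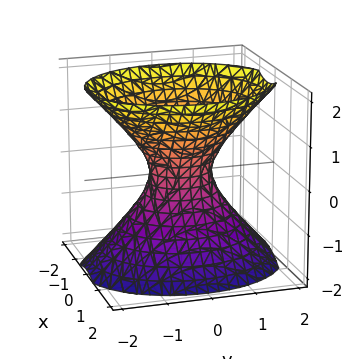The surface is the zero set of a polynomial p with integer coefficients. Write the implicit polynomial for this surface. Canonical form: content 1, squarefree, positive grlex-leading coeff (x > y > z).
(a) Degree: an hourglass — one-sheet hyperboloid; a quadric, so deg p = 2.
(b) Symmetries: the z ↦ −z reflection is a symmetry, so z appears only in even powers; the x ↦ −x reflection is a symmetry, so x appears only in even powers; mirror symmetry y ↦ −y ⇒ only even powers of y.
(c) Reading off the gridlines: it misses every integer gridline on the z-axis.
(d) The integer polynomial consistent with all of this is the stated p.

3*x^2 + 2*y^2 - 2*z^2 - 1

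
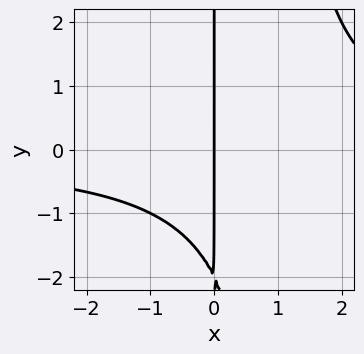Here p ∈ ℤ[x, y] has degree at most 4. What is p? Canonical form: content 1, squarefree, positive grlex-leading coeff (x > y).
x^2*y - x*y - 2*x

The degree is 3 — no degree-2 curve has this shape.
Against the integer gridlines: it meets the x-axis at x = 0 (among the integer gridlines); every point of the y-axis in the box is on the curve.
Putting this together gives p.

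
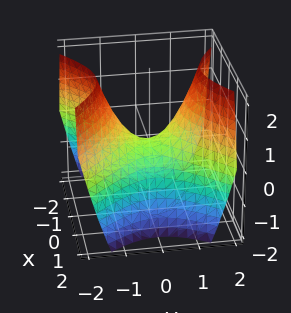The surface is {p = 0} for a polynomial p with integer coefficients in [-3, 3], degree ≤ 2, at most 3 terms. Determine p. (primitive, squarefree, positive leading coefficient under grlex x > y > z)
x^2 - y^2 + z

1. deg p = 2. A hyperbolic paraboloid; a quadric.
2. Symmetries: mirror symmetry x ↦ −x ⇒ only even powers of x; the y ↦ −y reflection is a symmetry, so y appears only in even powers.
3. Checking where it meets the axes: it meets the z-axis at z = 0 (among the integer gridlines); one y-axis crossing is at y = 0; one x-axis crossing is at x = 0.
4. The integer polynomial consistent with all of this is the stated p.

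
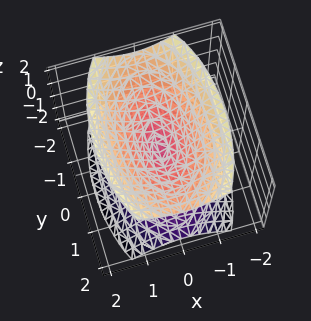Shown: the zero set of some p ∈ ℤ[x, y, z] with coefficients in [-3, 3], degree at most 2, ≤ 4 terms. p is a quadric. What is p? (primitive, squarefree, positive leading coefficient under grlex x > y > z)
3*x^2 + y^2 - 2*z^2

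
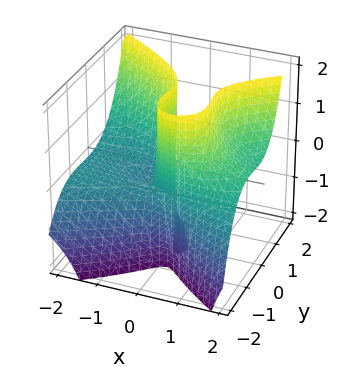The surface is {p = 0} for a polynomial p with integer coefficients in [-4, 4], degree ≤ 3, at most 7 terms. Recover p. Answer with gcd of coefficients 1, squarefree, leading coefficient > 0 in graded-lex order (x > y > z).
3*x^2*z - 3*y^3 - 2*x*z - 3*y^2 - 2*x

1. There are 2 components. They look like related sheets of one shape, so recover p as a whole.
2. Degree: a generic line meets the surface in up to 3 points, so deg p = 3.
3. Checking where it meets the axes: every point of the z-axis in the box is on the surface; it crosses the x-axis at the gridline x = 0.
4. Solving for integer coefficients yields p as stated. Check: (0, -1, 0) on the y-axis lies on the surface, and p(0, -1, 0) = 0. ✓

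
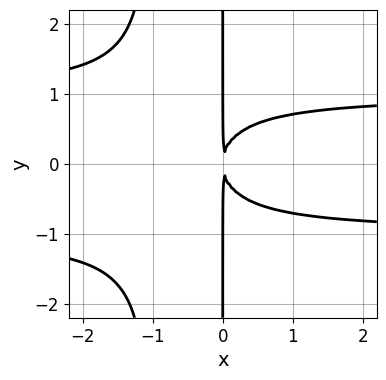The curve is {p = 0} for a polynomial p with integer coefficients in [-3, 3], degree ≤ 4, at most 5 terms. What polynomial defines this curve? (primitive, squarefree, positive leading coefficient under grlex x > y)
deg p = 4.
Symmetries: the y ↦ −y reflection is a symmetry, so y appears only in even powers.
Against the integer gridlines: the visible y-axis segment lies entirely on the curve.
The integer polynomial consistent with all of this is the stated p.

x^2*y^2 + x*y^2 - x^2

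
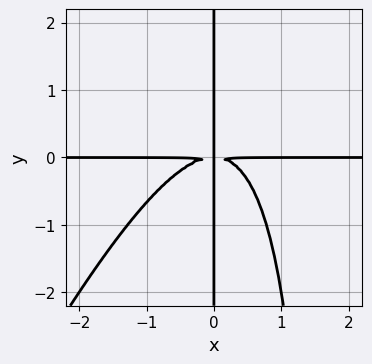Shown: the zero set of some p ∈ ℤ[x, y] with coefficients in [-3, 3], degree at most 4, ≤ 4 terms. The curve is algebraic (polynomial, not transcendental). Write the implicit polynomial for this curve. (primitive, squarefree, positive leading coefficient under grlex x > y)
2*x^3*y - x^2*y^2 + 2*x*y^2

First, deg p = 4. A generic line meets the curve in up to 4 points.
Then, from the visible intercepts: every point of the y-axis in the box is on the curve; the visible x-axis segment lies entirely on the curve.
Finally, assembling these constraints gives the stated polynomial.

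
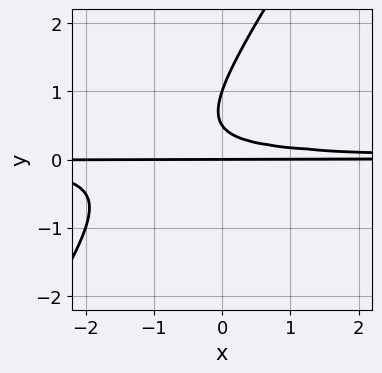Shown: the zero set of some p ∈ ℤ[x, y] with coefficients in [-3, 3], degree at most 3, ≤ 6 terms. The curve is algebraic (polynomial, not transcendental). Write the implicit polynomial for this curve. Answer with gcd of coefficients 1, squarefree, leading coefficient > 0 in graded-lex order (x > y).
3*x*y^2 - 2*y^3 + 3*y^2 - y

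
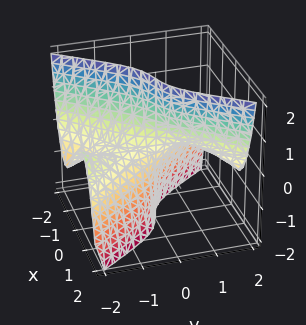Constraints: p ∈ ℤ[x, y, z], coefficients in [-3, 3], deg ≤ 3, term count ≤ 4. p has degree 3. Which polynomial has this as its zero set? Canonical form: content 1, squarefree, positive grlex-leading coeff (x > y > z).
3*x^3 - 2*x*y^2 - 3*y*z + 2*x

First, deg p = 3.
Next, checking where it meets the axes: every point of the y-axis in the box is on the surface; the visible z-axis segment lies entirely on the surface; one x-axis crossing is at x = 0.
Finally, assembling these constraints gives the stated polynomial.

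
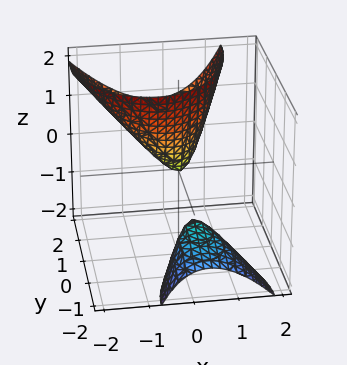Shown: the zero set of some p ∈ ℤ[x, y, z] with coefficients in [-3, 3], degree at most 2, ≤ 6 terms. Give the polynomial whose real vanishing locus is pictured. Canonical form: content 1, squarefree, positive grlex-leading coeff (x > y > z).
2*x^2 + x*z + y^2 - 2*y*z - z

1. There are 2 components. Treating them together as one polynomial.
2. The degree is 2 — no degree-1 surface has this shape.
3. Reading off the gridlines: one x-axis crossing is at x = 0; it meets the y-axis at y = 0 (among the integer gridlines).
4. Solving for integer coefficients yields p as stated.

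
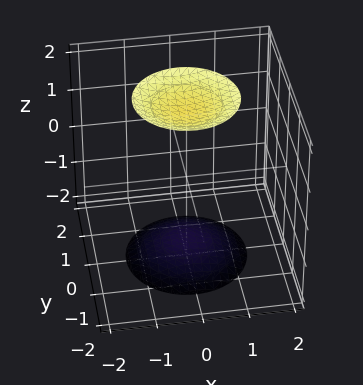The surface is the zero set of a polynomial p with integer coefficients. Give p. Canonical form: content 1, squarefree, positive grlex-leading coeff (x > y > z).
x^2 + y^2 - z^2 + 3

First, there are 2 components.
Then, the degree is 2 — two sheets facing apart; a quadric.
Then, symmetries: rotational symmetry about the z-axis ⇒ p depends on x, y only through x² + y²; mirror symmetry z ↦ −z ⇒ only even powers of z.
Next, checking where it meets the axes: no y-intercept at any integer in the box; a circular section at z = 2 has radius exactly 1; no x-intercept at any integer in the box.
Finally, these observations pin down the coefficients.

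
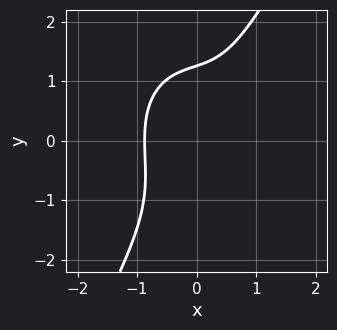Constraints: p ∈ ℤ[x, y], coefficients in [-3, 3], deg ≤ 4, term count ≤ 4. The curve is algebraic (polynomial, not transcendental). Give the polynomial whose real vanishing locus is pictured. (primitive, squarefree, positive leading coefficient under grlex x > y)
3*x^3 + x*y^2 - y^3 + 2

(a) deg p = 3. No degree-2 curve has this shape.
(b) Solving for integer coefficients yields p as stated.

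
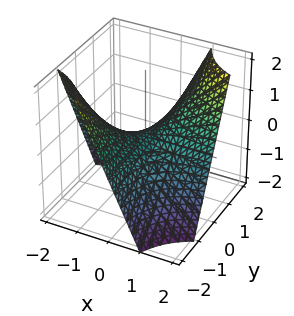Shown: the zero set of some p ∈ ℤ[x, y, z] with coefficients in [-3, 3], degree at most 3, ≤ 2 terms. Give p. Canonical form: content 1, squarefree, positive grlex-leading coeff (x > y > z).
(a) Degree: a saddle surface; a quadric, so deg p = 2.
(b) Checking where it meets the axes: the visible y-axis segment lies entirely on the surface; it crosses the z-axis at the gridline z = 0; every point of the x-axis in the box is on the surface.
(c) Putting this together gives p.

x*y - z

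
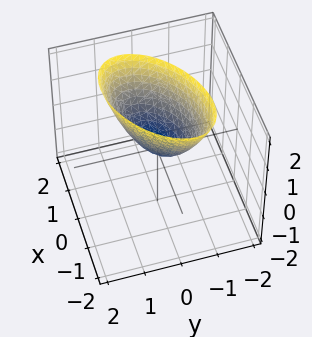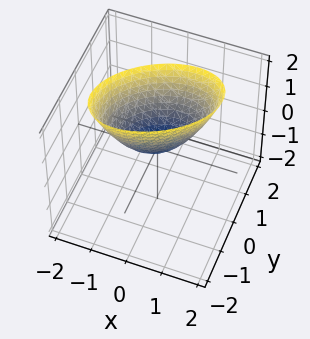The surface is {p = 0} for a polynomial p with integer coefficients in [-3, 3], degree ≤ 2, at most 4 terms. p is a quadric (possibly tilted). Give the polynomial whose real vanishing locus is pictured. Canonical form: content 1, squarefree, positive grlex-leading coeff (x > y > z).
2*x^2 - 2*x*y + 3*y^2 - 2*z

First, deg p = 2. A generic line meets the surface in up to 2 points.
Then, from the axis intercepts and sections: it crosses the z-axis at the gridline z = 0; one x-axis crossing is at x = 0.
Finally, putting this together gives p.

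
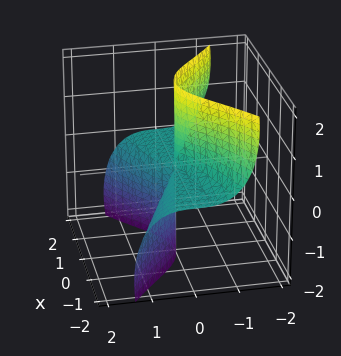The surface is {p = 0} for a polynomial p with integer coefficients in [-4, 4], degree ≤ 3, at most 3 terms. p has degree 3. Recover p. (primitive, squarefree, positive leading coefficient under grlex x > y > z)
1. The degree is 3 — the shape is more complex than any degree-2 surface.
2. Checking where it meets the axes: one y-axis crossing is at y = 0; every point of the x-axis in the box is on the surface.
3. The integer polynomial consistent with all of this is the stated p. Check: (0, 0, -1) on the z-axis lies on the surface, and p(0, 0, -1) = 0. ✓

2*x^2*z + 3*y^3 + 2*y*z^2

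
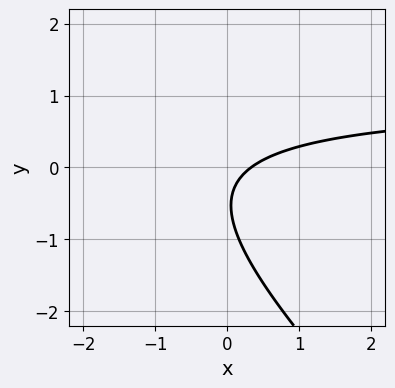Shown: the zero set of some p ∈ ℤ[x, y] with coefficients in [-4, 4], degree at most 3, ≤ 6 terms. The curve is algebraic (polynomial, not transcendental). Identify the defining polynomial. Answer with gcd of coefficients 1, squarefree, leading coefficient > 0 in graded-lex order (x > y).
1. Degree: a generic line meets the curve in up to 2 points, so deg p = 2.
2. Reading off the gridlines: no y-intercept at any integer in the box.
3. Solving for integer coefficients yields p as stated.

3*x*y + 3*y^2 - 3*x + 3*y + 1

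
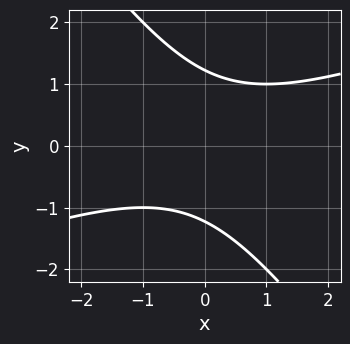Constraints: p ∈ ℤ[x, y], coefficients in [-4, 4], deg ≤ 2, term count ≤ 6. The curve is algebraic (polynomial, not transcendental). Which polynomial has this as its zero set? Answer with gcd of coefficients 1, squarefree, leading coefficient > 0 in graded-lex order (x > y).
(a) deg p = 2. No degree-1 curve has this shape.
(b) From the axis intercepts and sections: it misses every integer gridline on the x-axis.
(c) Putting this together gives p.

x^2 - 2*x*y - 2*y^2 + 3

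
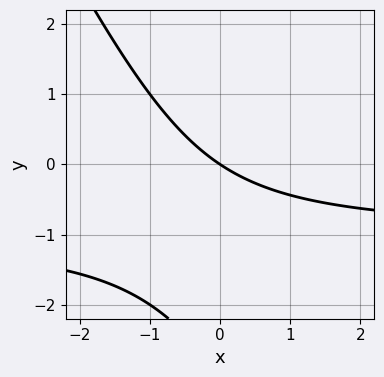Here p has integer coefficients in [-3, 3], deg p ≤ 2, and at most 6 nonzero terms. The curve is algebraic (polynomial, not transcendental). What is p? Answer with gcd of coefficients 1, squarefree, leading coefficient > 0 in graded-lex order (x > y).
2*x*y + y^2 + 2*x + 3*y

First, degree: a generic line meets the curve in up to 2 points, so deg p = 2.
Next, from the axis intercepts and sections: it meets the y-axis at y = 0 (among the integer gridlines); it crosses the x-axis at the gridline x = 0.
Finally, putting this together gives p.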